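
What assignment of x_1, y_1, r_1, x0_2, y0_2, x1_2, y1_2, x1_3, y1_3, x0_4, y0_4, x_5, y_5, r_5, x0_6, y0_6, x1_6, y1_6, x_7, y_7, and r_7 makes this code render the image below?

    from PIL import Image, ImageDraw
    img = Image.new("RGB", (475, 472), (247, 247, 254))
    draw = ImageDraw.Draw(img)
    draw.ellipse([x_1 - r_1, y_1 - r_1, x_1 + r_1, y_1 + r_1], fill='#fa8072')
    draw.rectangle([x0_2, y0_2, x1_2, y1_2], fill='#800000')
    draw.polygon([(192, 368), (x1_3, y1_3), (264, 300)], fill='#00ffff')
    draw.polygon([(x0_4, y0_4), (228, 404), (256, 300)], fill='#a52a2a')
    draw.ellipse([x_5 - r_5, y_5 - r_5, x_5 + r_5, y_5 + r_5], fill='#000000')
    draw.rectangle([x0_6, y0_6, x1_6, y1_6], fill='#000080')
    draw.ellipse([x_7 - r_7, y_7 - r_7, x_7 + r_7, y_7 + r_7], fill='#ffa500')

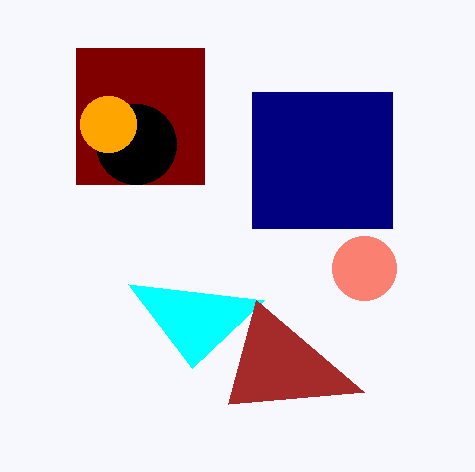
x_1 = 364, y_1 = 268, r_1 = 32, x0_2 = 76, y0_2 = 48, x1_2 = 204, y1_2 = 184, x1_3 = 128, y1_3 = 284, x0_4 = 364, y0_4 = 392, x_5 = 136, y_5 = 144, r_5 = 40, x0_6 = 252, y0_6 = 92, x1_6 = 392, y1_6 = 228, x_7 = 108, y_7 = 124, r_7 = 28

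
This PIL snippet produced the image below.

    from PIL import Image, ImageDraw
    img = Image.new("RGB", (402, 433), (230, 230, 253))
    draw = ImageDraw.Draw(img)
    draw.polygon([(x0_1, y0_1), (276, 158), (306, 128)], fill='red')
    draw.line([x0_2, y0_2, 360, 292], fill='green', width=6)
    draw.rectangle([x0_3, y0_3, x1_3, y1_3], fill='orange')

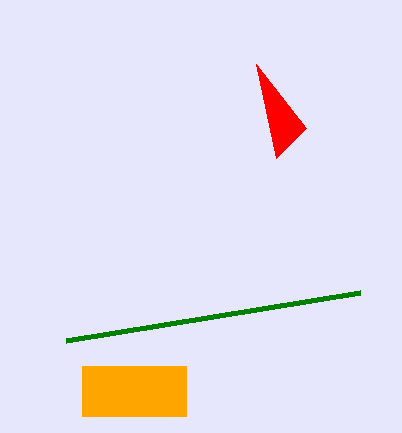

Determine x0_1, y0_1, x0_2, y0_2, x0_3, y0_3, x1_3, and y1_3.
x0_1 = 256, y0_1 = 64, x0_2 = 66, y0_2 = 340, x0_3 = 82, y0_3 = 366, x1_3 = 186, y1_3 = 416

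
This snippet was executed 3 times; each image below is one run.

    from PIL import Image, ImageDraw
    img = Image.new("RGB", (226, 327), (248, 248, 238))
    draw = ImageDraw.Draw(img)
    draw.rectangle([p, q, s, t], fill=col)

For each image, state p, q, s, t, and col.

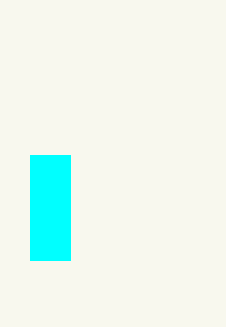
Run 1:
p = 30; q = 155; s = 70; t = 260; col = 'cyan'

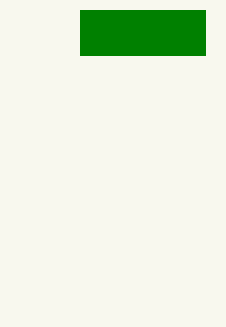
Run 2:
p = 80, q = 10, s = 205, t = 55, col = 'green'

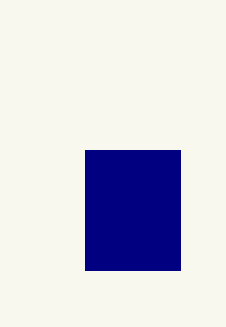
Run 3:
p = 85
q = 150
s = 180
t = 270
col = 'navy'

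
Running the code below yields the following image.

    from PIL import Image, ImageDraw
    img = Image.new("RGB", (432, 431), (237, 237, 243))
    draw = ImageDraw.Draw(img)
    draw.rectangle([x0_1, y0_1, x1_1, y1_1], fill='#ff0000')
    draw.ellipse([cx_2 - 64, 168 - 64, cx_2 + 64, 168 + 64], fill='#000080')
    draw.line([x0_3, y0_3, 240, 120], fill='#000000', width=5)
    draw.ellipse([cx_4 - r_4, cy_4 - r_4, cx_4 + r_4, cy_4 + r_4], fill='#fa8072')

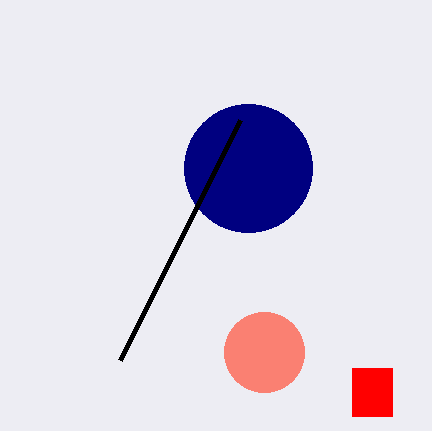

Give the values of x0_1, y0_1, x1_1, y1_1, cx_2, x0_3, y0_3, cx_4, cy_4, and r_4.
x0_1 = 352; y0_1 = 368; x1_1 = 392; y1_1 = 416; cx_2 = 248; x0_3 = 120; y0_3 = 360; cx_4 = 264; cy_4 = 352; r_4 = 40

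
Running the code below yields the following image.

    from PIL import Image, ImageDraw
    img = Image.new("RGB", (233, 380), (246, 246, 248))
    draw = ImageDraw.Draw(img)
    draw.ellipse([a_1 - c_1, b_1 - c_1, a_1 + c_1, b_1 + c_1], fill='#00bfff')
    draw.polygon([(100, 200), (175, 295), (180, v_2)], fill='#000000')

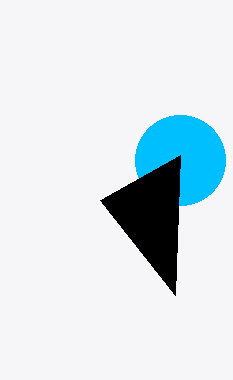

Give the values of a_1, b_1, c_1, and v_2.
a_1 = 180, b_1 = 160, c_1 = 45, v_2 = 155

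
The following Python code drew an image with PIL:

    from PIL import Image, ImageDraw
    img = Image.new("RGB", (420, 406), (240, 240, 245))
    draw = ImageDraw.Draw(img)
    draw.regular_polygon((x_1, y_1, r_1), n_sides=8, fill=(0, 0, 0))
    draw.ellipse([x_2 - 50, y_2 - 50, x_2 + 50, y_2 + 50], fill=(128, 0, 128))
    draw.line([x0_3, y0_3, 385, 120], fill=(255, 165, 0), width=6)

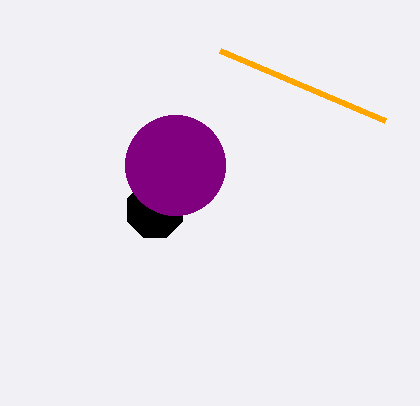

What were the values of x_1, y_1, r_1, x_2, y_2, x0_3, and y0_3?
x_1 = 155; y_1 = 210; r_1 = 30; x_2 = 175; y_2 = 165; x0_3 = 220; y0_3 = 50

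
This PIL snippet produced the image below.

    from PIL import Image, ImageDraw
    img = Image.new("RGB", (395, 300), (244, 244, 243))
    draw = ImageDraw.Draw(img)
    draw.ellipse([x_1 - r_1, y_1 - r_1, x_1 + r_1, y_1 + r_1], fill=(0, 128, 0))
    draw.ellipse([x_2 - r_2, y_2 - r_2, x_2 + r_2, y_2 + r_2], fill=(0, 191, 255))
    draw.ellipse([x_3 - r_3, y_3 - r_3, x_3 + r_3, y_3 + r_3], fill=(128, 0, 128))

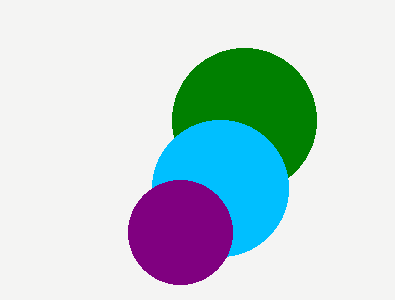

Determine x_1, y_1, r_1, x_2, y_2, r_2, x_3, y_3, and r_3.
x_1 = 244; y_1 = 120; r_1 = 72; x_2 = 220; y_2 = 188; r_2 = 68; x_3 = 180; y_3 = 232; r_3 = 52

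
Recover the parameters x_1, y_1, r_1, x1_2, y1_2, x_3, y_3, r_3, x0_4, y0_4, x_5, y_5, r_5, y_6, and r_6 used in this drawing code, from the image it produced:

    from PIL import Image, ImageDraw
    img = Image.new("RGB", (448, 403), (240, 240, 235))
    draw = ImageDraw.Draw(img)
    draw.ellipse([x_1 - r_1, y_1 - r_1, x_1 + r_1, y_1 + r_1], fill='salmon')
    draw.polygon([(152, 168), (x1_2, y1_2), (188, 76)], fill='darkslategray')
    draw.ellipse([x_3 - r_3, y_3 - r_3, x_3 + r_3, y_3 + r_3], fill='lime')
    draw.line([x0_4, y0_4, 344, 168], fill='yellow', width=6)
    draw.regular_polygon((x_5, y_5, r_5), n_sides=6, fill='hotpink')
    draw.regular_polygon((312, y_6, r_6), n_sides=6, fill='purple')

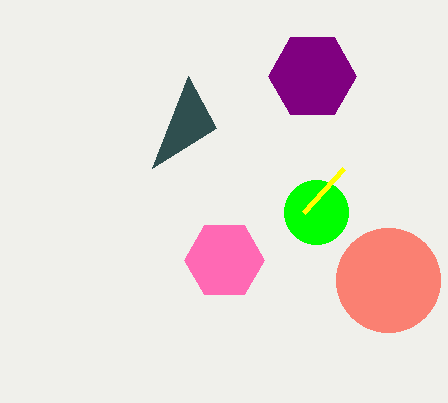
x_1 = 388
y_1 = 280
r_1 = 52
x1_2 = 216
y1_2 = 128
x_3 = 316
y_3 = 212
r_3 = 32
x0_4 = 304
y0_4 = 212
x_5 = 224
y_5 = 260
r_5 = 40
y_6 = 76
r_6 = 44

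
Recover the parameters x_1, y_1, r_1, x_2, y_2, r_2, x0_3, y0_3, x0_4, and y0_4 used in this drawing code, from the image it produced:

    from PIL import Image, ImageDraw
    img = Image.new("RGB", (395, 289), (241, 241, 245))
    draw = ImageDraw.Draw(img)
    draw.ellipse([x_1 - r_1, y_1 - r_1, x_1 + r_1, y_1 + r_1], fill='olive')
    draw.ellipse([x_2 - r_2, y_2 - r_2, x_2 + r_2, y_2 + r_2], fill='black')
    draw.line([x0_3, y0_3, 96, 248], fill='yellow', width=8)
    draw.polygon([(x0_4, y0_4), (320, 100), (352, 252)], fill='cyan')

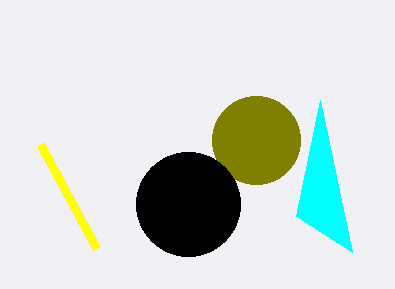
x_1 = 256
y_1 = 140
r_1 = 44
x_2 = 188
y_2 = 204
r_2 = 52
x0_3 = 40
y0_3 = 144
x0_4 = 296
y0_4 = 216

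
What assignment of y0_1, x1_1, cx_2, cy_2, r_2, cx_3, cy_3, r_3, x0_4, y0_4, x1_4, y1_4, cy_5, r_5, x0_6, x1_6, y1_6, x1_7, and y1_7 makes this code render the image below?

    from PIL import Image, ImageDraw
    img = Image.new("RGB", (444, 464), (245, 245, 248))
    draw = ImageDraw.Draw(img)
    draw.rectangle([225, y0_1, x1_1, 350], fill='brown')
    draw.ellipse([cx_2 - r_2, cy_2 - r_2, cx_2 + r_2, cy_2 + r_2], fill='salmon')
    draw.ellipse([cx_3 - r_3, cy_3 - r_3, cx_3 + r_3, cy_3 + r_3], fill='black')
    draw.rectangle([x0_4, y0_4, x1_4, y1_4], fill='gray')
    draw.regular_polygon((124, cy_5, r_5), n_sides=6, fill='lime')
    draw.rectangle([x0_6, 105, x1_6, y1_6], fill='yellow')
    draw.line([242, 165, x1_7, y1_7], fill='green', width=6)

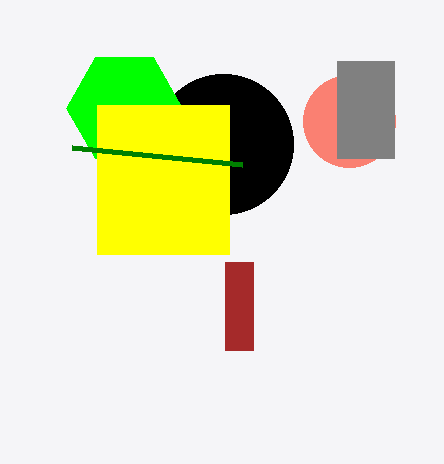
y0_1 = 262
x1_1 = 253
cx_2 = 349
cy_2 = 121
r_2 = 46
cx_3 = 223
cy_3 = 144
r_3 = 70
x0_4 = 337
y0_4 = 61
x1_4 = 394
y1_4 = 158
cy_5 = 108
r_5 = 58
x0_6 = 97
x1_6 = 229
y1_6 = 254
x1_7 = 72
y1_7 = 148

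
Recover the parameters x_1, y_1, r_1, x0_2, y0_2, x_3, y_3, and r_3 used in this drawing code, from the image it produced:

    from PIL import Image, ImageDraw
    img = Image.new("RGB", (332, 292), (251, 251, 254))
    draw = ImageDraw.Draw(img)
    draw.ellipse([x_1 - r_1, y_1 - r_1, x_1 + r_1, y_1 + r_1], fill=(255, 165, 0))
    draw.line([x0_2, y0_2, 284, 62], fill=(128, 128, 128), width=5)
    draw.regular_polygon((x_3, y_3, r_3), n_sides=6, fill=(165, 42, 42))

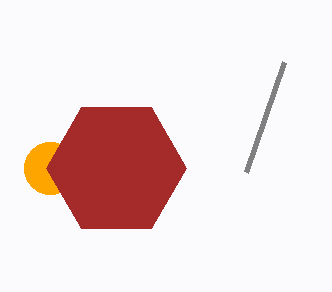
x_1 = 50
y_1 = 168
r_1 = 26
x0_2 = 246
y0_2 = 172
x_3 = 116
y_3 = 168
r_3 = 70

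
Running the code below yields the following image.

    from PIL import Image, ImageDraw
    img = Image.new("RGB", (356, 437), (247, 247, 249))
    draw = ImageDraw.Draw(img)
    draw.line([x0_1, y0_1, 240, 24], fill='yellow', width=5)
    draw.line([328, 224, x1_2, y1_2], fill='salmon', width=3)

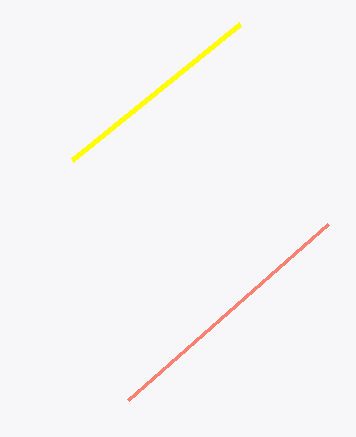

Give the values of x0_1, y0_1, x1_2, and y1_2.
x0_1 = 72, y0_1 = 160, x1_2 = 128, y1_2 = 400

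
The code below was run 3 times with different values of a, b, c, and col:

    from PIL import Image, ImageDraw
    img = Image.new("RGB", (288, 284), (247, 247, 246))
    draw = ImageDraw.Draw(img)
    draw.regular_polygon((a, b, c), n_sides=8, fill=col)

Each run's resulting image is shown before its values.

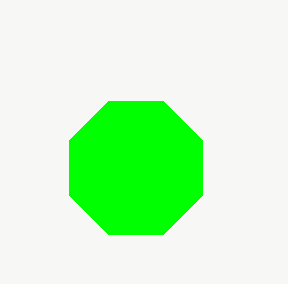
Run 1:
a = 136
b = 168
c = 72
col = 'lime'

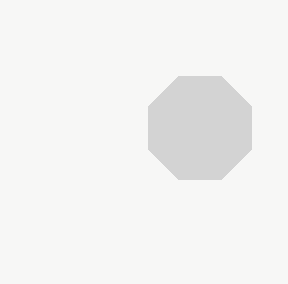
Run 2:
a = 200, b = 128, c = 56, col = 'lightgray'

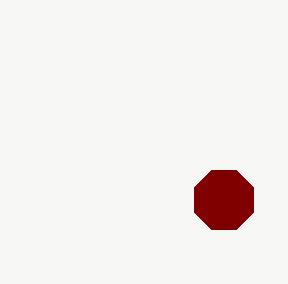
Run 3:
a = 224
b = 200
c = 32
col = 'maroon'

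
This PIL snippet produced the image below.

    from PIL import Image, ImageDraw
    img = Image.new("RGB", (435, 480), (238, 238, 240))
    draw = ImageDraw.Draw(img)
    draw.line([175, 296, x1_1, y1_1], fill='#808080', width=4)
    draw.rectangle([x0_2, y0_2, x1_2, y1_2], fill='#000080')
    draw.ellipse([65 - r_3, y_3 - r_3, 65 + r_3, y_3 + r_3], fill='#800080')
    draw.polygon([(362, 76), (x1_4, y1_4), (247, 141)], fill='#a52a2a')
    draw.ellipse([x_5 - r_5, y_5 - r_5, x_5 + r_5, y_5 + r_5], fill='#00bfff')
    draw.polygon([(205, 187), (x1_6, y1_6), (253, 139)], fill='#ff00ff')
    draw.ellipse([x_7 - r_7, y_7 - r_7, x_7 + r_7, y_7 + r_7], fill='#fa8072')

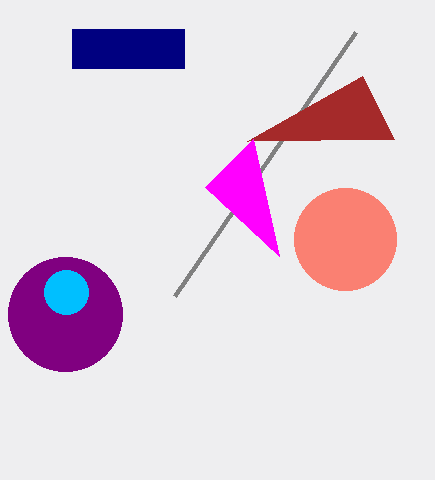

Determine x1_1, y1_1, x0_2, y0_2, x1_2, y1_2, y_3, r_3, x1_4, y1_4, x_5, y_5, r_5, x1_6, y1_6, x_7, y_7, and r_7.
x1_1 = 356, y1_1 = 32, x0_2 = 72, y0_2 = 29, x1_2 = 184, y1_2 = 68, y_3 = 314, r_3 = 57, x1_4 = 394, y1_4 = 139, x_5 = 66, y_5 = 292, r_5 = 22, x1_6 = 279, y1_6 = 256, x_7 = 345, y_7 = 239, r_7 = 51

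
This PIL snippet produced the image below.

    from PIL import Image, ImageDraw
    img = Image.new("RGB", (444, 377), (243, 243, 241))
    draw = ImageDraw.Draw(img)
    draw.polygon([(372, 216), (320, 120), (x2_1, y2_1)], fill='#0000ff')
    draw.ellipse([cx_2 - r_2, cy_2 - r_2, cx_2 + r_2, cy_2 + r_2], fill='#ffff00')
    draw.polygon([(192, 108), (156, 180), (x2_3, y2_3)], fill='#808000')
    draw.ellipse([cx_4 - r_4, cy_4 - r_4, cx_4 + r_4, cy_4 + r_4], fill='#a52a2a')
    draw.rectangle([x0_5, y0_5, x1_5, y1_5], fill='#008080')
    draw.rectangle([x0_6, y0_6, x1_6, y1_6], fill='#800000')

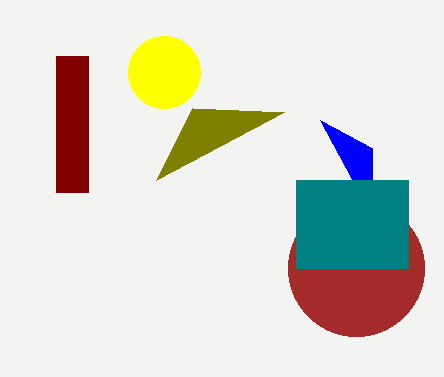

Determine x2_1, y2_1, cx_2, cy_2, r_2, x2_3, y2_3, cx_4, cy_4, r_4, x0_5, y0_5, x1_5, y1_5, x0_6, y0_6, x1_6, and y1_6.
x2_1 = 372
y2_1 = 148
cx_2 = 164
cy_2 = 72
r_2 = 36
x2_3 = 284
y2_3 = 112
cx_4 = 356
cy_4 = 268
r_4 = 68
x0_5 = 296
y0_5 = 180
x1_5 = 408
y1_5 = 268
x0_6 = 56
y0_6 = 56
x1_6 = 88
y1_6 = 192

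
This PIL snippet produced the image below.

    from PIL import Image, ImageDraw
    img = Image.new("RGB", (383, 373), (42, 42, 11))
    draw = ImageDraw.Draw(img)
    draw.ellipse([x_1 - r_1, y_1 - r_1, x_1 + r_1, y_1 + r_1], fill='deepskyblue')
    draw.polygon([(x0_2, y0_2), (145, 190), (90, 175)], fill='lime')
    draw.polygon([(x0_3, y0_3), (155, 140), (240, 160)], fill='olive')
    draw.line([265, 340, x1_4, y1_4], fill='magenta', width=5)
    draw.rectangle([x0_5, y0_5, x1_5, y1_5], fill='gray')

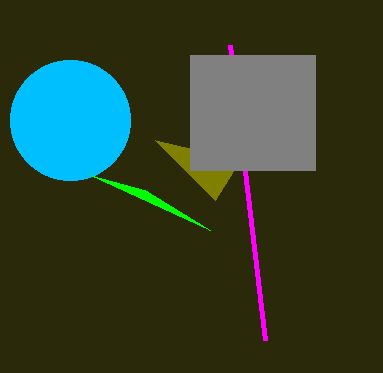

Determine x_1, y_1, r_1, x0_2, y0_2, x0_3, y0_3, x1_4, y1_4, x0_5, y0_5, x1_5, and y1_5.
x_1 = 70, y_1 = 120, r_1 = 60, x0_2 = 210, y0_2 = 230, x0_3 = 215, y0_3 = 200, x1_4 = 230, y1_4 = 45, x0_5 = 190, y0_5 = 55, x1_5 = 315, y1_5 = 170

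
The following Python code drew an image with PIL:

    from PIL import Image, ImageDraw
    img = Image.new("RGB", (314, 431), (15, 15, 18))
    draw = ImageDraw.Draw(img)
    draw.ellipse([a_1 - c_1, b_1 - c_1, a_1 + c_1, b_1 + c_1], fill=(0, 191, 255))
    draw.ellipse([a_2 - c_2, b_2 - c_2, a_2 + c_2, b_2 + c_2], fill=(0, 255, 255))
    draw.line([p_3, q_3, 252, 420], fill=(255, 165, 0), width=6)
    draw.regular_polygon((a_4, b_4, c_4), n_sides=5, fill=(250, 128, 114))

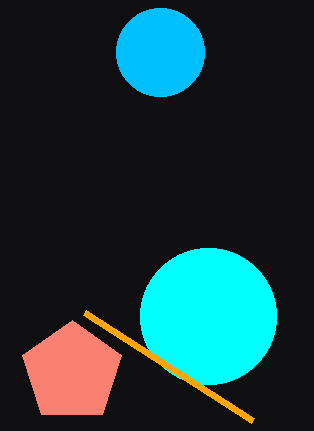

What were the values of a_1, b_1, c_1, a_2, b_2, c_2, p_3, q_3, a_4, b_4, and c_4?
a_1 = 160; b_1 = 52; c_1 = 44; a_2 = 208; b_2 = 316; c_2 = 68; p_3 = 84; q_3 = 312; a_4 = 72; b_4 = 372; c_4 = 52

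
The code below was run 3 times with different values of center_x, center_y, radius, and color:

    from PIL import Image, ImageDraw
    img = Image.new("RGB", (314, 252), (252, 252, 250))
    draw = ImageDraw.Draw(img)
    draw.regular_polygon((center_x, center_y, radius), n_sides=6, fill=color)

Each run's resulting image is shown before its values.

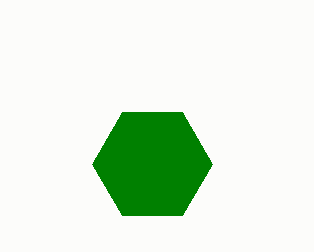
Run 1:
center_x = 152, center_y = 164, radius = 60, color = 'green'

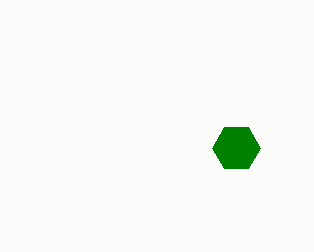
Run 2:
center_x = 236; center_y = 148; radius = 24; color = 'green'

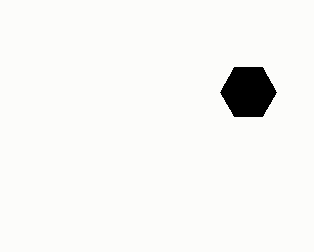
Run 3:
center_x = 248; center_y = 92; radius = 28; color = 'black'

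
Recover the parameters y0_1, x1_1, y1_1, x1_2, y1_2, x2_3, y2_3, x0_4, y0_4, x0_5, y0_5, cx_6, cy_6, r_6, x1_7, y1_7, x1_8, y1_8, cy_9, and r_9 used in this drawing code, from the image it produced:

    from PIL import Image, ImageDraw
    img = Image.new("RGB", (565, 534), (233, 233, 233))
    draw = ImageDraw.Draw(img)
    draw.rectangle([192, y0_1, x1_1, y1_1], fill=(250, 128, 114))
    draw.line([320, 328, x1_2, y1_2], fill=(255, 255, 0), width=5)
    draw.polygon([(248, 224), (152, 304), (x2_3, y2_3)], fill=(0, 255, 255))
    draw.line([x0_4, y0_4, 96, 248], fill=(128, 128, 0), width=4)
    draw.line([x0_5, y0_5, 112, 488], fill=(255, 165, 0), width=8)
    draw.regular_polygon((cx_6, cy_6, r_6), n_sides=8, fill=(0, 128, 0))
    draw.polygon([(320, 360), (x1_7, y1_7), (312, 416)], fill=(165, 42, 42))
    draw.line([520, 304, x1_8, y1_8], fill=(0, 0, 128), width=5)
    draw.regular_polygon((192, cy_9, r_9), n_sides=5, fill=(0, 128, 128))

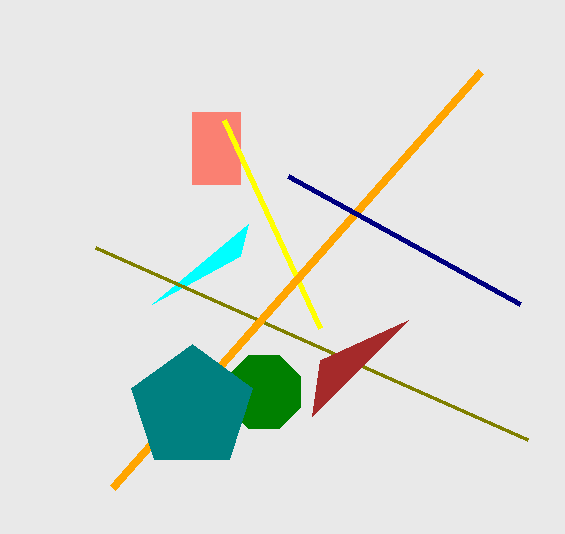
y0_1 = 112, x1_1 = 240, y1_1 = 184, x1_2 = 224, y1_2 = 120, x2_3 = 240, y2_3 = 256, x0_4 = 528, y0_4 = 440, x0_5 = 480, y0_5 = 72, cx_6 = 264, cy_6 = 392, r_6 = 40, x1_7 = 408, y1_7 = 320, x1_8 = 288, y1_8 = 176, cy_9 = 408, r_9 = 64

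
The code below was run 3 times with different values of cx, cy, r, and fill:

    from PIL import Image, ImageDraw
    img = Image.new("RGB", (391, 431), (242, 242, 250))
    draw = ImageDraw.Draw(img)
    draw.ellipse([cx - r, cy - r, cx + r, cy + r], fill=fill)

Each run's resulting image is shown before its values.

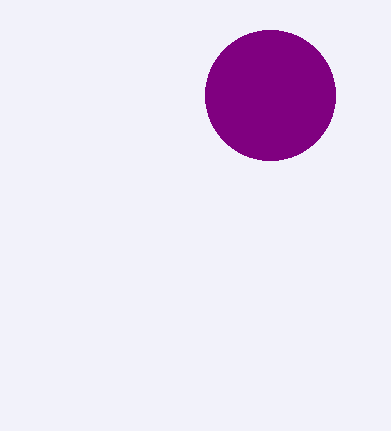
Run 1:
cx = 270
cy = 95
r = 65
fill = 'purple'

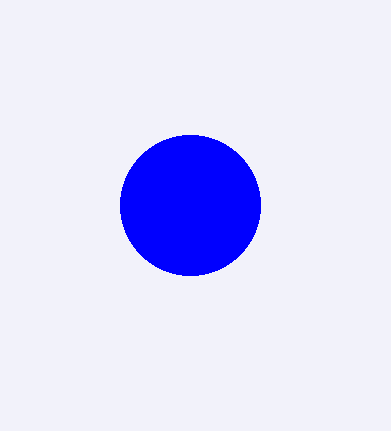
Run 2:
cx = 190
cy = 205
r = 70
fill = 'blue'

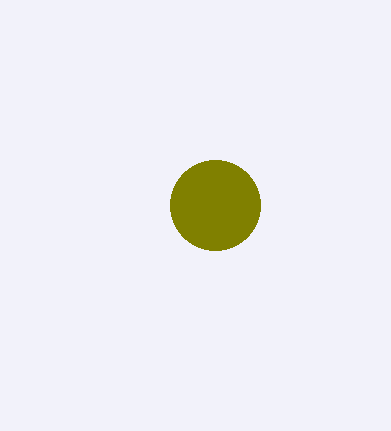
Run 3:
cx = 215
cy = 205
r = 45
fill = 'olive'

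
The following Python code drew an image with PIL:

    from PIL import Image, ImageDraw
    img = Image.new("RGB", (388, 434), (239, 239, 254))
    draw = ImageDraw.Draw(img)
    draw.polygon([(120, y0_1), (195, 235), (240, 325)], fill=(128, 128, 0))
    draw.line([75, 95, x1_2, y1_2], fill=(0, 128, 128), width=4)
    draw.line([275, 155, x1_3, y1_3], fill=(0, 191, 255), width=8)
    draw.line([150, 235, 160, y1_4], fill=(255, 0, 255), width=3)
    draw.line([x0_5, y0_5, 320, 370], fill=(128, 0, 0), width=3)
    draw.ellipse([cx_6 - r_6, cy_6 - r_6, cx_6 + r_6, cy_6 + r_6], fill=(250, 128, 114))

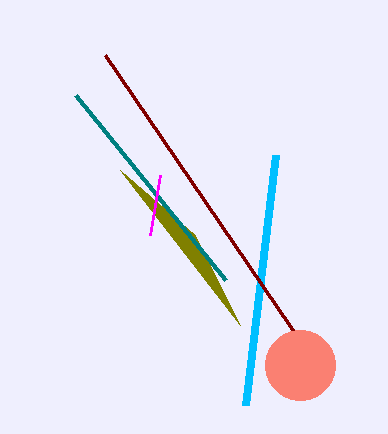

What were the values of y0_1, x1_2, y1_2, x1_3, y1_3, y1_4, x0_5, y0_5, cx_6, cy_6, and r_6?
y0_1 = 170
x1_2 = 225
y1_2 = 280
x1_3 = 245
y1_3 = 405
y1_4 = 175
x0_5 = 105
y0_5 = 55
cx_6 = 300
cy_6 = 365
r_6 = 35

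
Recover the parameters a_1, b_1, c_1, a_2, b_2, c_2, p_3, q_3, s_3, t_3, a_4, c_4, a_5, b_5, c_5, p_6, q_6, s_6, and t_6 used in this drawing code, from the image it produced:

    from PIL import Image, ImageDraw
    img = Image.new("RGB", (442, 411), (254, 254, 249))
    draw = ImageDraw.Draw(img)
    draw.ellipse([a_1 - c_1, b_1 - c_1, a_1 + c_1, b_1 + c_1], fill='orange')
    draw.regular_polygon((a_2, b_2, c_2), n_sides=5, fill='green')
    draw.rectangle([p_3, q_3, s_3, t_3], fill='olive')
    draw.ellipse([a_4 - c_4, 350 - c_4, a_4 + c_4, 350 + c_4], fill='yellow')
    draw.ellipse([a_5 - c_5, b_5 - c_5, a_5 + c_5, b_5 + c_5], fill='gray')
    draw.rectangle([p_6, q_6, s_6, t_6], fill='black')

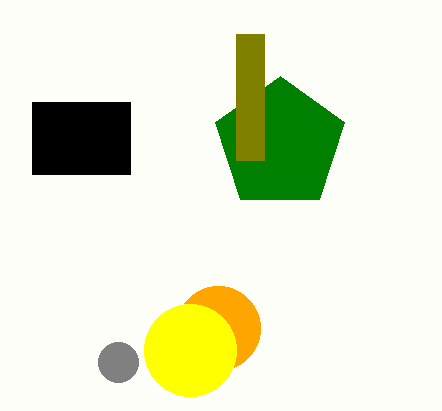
a_1 = 218
b_1 = 328
c_1 = 42
a_2 = 280
b_2 = 144
c_2 = 68
p_3 = 236
q_3 = 34
s_3 = 264
t_3 = 160
a_4 = 190
c_4 = 46
a_5 = 118
b_5 = 362
c_5 = 20
p_6 = 32
q_6 = 102
s_6 = 130
t_6 = 174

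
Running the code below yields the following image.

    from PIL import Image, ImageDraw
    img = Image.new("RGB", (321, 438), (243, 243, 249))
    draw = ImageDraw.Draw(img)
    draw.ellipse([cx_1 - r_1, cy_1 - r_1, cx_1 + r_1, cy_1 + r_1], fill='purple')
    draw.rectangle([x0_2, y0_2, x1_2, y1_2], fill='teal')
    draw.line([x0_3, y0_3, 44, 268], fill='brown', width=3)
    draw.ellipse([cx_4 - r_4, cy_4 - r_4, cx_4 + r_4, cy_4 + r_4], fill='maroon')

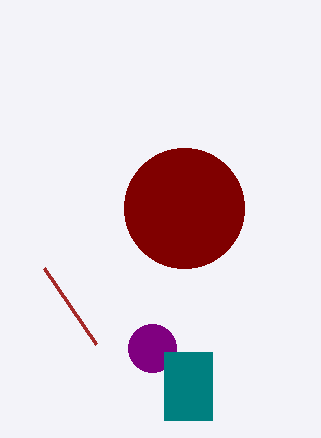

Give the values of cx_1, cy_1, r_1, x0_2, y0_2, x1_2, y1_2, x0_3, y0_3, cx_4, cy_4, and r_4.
cx_1 = 152
cy_1 = 348
r_1 = 24
x0_2 = 164
y0_2 = 352
x1_2 = 212
y1_2 = 420
x0_3 = 96
y0_3 = 344
cx_4 = 184
cy_4 = 208
r_4 = 60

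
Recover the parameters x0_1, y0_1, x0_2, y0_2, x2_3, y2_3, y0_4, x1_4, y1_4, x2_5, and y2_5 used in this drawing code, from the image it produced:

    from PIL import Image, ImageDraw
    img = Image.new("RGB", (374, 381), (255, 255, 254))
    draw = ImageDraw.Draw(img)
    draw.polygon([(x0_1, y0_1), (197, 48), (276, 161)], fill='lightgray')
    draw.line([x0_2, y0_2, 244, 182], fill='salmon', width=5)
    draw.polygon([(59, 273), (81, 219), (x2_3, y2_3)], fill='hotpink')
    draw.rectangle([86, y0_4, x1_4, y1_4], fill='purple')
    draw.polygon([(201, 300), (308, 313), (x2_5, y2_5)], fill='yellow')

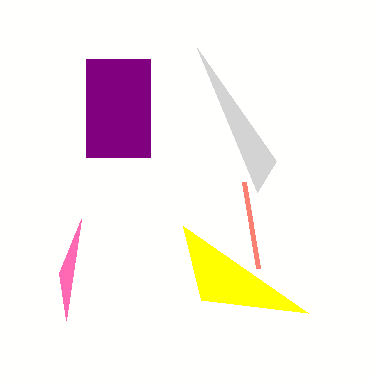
x0_1 = 257, y0_1 = 192, x0_2 = 258, y0_2 = 268, x2_3 = 66, y2_3 = 320, y0_4 = 59, x1_4 = 150, y1_4 = 157, x2_5 = 183, y2_5 = 226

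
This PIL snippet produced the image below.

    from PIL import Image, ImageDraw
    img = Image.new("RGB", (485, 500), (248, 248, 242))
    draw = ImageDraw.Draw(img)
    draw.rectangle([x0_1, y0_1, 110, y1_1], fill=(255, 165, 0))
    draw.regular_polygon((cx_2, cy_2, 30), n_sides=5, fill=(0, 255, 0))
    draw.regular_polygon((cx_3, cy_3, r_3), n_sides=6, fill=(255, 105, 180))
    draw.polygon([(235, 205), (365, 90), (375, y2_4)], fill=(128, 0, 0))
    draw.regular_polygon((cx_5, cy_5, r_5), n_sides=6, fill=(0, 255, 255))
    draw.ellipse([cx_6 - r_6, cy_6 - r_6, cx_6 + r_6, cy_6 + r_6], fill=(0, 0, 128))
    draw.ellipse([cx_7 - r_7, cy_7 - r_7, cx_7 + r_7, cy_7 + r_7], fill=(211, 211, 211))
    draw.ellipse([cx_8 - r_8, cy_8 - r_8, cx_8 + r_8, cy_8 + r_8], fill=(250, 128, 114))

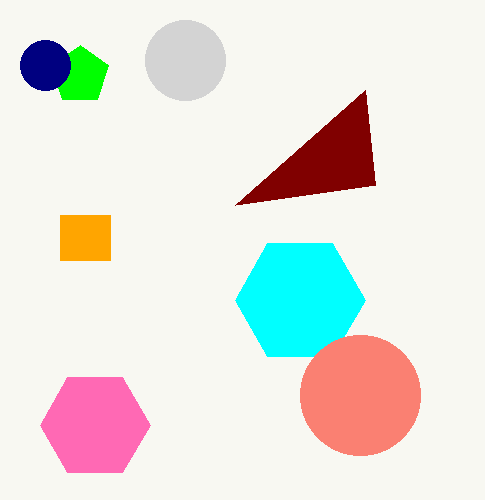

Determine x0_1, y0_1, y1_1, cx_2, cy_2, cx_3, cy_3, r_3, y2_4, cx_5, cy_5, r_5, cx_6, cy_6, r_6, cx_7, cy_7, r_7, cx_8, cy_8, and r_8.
x0_1 = 60, y0_1 = 215, y1_1 = 260, cx_2 = 80, cy_2 = 75, cx_3 = 95, cy_3 = 425, r_3 = 55, y2_4 = 185, cx_5 = 300, cy_5 = 300, r_5 = 65, cx_6 = 45, cy_6 = 65, r_6 = 25, cx_7 = 185, cy_7 = 60, r_7 = 40, cx_8 = 360, cy_8 = 395, r_8 = 60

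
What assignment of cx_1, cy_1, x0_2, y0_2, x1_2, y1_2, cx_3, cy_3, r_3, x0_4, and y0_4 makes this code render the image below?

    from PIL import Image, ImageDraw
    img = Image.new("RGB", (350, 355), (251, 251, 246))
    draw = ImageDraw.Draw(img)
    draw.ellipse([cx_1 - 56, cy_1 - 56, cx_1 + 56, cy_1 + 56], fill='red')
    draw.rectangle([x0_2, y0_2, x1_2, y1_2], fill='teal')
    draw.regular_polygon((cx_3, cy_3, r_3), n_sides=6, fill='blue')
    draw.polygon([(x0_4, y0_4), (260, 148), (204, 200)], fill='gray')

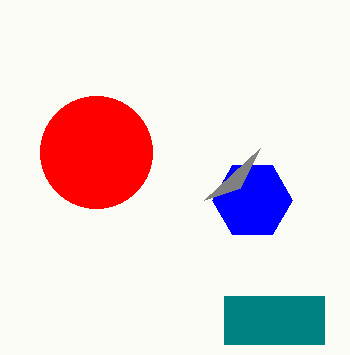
cx_1 = 96; cy_1 = 152; x0_2 = 224; y0_2 = 296; x1_2 = 324; y1_2 = 344; cx_3 = 252; cy_3 = 200; r_3 = 40; x0_4 = 240; y0_4 = 188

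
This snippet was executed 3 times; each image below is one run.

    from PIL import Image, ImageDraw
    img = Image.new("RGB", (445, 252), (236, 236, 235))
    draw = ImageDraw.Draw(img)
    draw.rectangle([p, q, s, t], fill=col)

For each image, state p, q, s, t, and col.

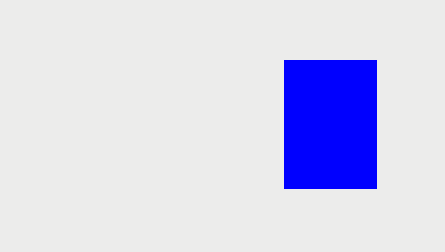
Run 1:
p = 284, q = 60, s = 376, t = 188, col = 'blue'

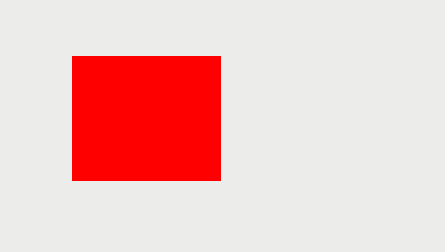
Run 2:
p = 72, q = 56, s = 220, t = 180, col = 'red'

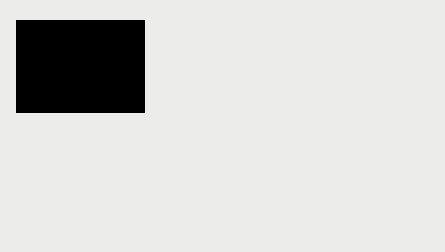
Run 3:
p = 16; q = 20; s = 144; t = 112; col = 'black'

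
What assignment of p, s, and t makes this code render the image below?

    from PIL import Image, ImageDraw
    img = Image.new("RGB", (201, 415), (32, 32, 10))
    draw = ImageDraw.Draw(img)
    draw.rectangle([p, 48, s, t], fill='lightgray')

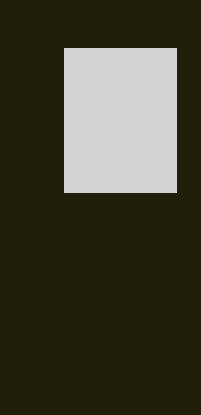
p = 64
s = 176
t = 192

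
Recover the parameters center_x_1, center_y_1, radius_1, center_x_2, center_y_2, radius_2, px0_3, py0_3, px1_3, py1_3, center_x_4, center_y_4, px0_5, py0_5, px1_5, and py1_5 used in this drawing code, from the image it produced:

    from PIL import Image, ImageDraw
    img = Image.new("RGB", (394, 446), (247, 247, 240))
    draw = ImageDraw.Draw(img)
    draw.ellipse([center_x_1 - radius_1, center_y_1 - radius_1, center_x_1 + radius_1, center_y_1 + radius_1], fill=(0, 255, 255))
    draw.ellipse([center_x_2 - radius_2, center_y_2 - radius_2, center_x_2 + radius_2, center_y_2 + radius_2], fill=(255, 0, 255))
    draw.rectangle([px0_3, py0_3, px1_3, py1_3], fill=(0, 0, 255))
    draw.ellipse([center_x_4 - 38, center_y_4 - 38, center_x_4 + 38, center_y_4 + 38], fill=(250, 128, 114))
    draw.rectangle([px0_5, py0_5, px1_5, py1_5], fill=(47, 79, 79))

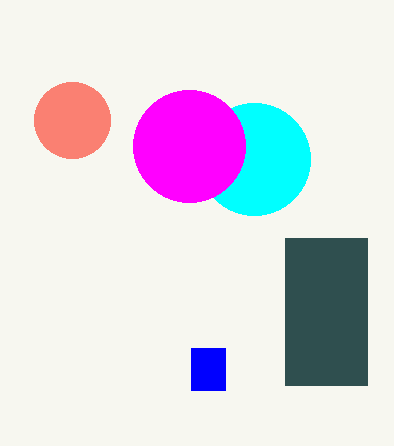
center_x_1 = 254; center_y_1 = 159; radius_1 = 56; center_x_2 = 189; center_y_2 = 146; radius_2 = 56; px0_3 = 191; py0_3 = 348; px1_3 = 225; py1_3 = 390; center_x_4 = 72; center_y_4 = 120; px0_5 = 285; py0_5 = 238; px1_5 = 367; py1_5 = 385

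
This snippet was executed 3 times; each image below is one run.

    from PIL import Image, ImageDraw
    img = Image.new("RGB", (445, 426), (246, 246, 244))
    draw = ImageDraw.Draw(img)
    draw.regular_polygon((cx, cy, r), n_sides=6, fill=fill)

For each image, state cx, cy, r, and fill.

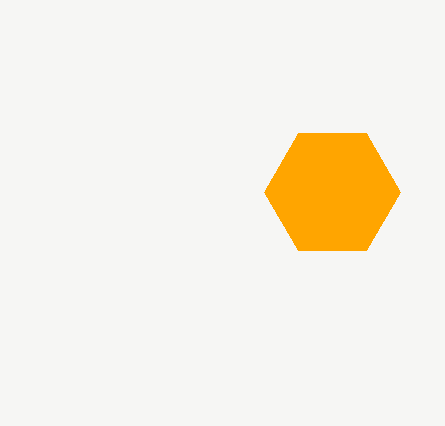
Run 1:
cx = 332, cy = 192, r = 68, fill = 'orange'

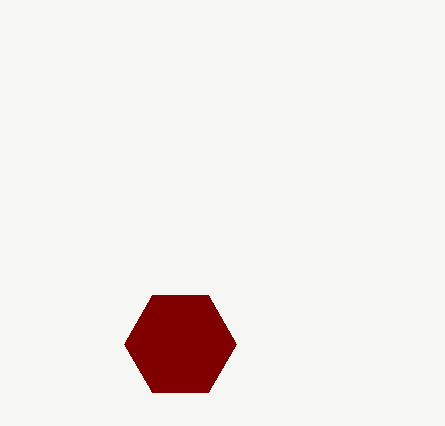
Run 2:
cx = 180
cy = 344
r = 56
fill = 'maroon'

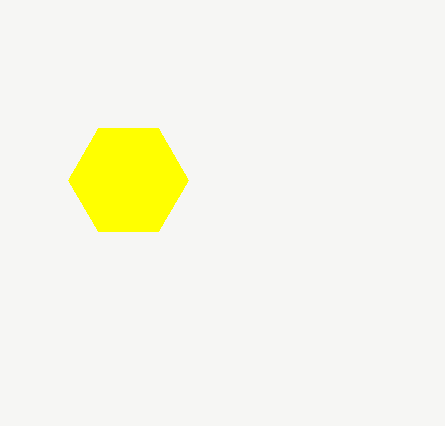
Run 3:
cx = 128, cy = 180, r = 60, fill = 'yellow'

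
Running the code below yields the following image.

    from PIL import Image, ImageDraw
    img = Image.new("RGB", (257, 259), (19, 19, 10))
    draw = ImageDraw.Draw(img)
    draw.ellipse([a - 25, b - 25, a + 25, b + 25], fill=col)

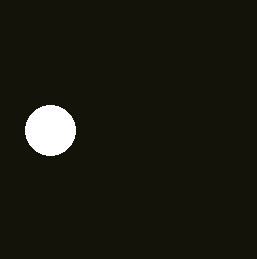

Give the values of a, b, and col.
a = 50; b = 130; col = 'white'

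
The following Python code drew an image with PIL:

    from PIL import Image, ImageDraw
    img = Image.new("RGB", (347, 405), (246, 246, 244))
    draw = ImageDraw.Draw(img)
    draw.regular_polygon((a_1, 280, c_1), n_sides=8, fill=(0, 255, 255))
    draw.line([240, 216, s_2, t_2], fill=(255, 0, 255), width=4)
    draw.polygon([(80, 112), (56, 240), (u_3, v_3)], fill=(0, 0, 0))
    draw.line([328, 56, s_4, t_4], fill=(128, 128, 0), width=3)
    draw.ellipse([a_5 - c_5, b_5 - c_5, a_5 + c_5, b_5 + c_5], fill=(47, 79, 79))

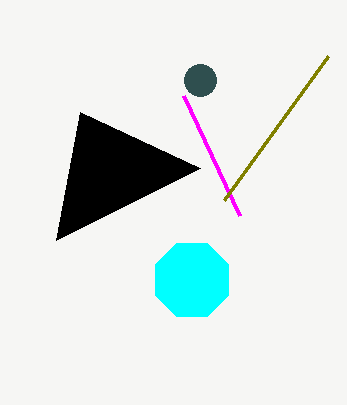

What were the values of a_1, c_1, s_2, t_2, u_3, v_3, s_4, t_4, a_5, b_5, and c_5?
a_1 = 192, c_1 = 40, s_2 = 184, t_2 = 96, u_3 = 200, v_3 = 168, s_4 = 224, t_4 = 200, a_5 = 200, b_5 = 80, c_5 = 16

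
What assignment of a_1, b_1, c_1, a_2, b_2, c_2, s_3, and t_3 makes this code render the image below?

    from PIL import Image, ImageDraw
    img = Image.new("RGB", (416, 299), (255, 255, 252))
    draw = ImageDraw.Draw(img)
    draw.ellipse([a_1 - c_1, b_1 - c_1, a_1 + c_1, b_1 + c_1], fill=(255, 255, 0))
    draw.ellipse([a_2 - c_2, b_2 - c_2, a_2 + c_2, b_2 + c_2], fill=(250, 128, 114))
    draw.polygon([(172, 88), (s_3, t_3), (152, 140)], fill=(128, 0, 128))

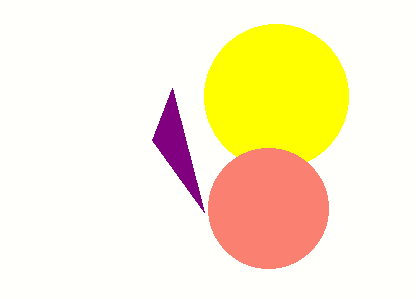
a_1 = 276
b_1 = 96
c_1 = 72
a_2 = 268
b_2 = 208
c_2 = 60
s_3 = 204
t_3 = 212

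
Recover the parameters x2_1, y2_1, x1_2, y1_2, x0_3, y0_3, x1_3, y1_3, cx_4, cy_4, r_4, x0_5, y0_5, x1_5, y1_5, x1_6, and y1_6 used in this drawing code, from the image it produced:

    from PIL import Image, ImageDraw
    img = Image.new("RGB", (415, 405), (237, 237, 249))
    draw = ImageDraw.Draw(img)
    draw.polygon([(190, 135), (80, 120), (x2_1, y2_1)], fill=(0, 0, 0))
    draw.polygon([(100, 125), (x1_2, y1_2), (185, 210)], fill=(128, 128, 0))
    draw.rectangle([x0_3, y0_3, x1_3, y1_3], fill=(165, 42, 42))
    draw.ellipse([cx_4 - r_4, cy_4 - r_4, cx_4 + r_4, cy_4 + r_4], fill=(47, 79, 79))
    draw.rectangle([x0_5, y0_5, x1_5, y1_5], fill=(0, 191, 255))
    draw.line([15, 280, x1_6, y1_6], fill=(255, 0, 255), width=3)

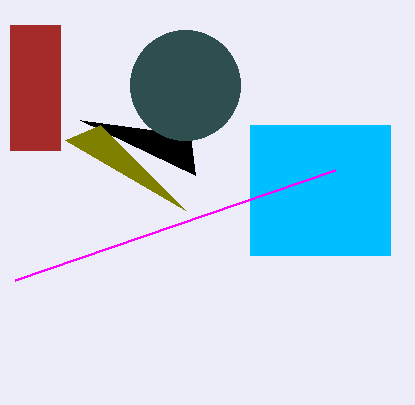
x2_1 = 195; y2_1 = 175; x1_2 = 65; y1_2 = 140; x0_3 = 10; y0_3 = 25; x1_3 = 60; y1_3 = 150; cx_4 = 185; cy_4 = 85; r_4 = 55; x0_5 = 250; y0_5 = 125; x1_5 = 390; y1_5 = 255; x1_6 = 335; y1_6 = 170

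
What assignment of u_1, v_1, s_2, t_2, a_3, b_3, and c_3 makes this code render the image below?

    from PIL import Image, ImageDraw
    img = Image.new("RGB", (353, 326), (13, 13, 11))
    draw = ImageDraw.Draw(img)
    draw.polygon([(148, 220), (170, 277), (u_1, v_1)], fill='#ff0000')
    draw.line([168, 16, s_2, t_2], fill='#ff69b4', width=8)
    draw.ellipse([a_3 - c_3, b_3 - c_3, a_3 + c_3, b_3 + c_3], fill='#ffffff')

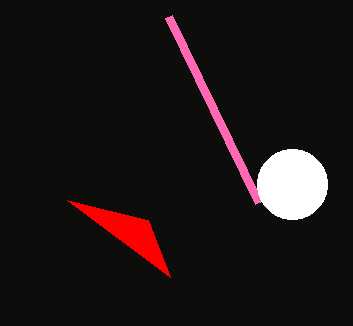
u_1 = 67; v_1 = 200; s_2 = 258; t_2 = 202; a_3 = 292; b_3 = 184; c_3 = 35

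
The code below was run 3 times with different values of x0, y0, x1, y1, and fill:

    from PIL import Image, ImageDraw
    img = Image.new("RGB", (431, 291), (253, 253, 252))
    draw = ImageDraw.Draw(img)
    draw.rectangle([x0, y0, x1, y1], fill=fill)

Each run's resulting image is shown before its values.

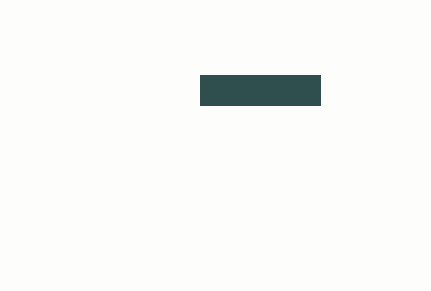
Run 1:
x0 = 200
y0 = 75
x1 = 320
y1 = 105
fill = 'darkslategray'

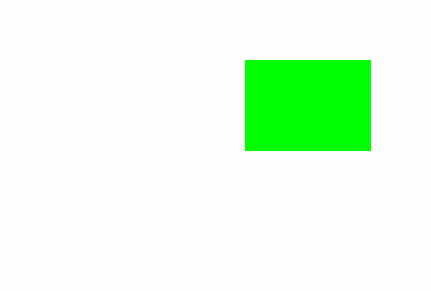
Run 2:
x0 = 245; y0 = 60; x1 = 370; y1 = 150; fill = 'lime'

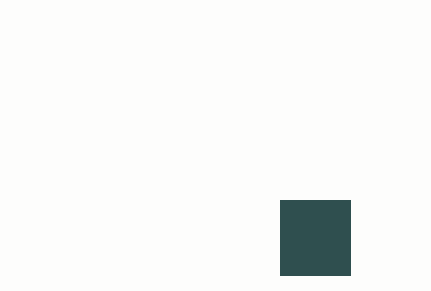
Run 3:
x0 = 280
y0 = 200
x1 = 350
y1 = 275
fill = 'darkslategray'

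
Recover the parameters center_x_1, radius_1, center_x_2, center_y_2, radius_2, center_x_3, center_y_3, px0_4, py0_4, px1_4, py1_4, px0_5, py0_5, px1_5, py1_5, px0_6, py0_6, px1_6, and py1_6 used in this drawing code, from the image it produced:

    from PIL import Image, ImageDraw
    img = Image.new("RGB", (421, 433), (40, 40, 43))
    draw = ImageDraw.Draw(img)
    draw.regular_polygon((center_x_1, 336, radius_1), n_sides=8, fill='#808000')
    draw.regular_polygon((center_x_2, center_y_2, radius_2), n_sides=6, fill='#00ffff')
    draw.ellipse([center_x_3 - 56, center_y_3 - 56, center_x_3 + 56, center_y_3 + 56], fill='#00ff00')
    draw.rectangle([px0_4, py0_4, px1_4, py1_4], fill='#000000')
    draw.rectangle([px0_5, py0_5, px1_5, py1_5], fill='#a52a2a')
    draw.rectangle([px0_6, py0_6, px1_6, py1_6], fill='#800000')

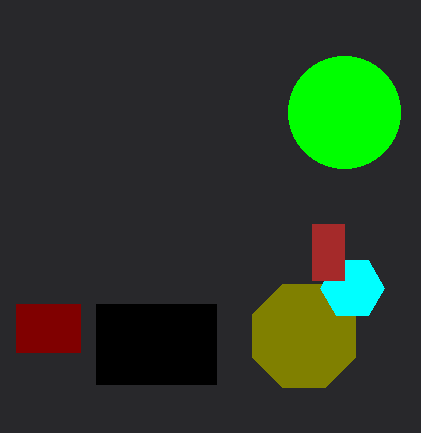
center_x_1 = 304
radius_1 = 56
center_x_2 = 352
center_y_2 = 288
radius_2 = 32
center_x_3 = 344
center_y_3 = 112
px0_4 = 96
py0_4 = 304
px1_4 = 216
py1_4 = 384
px0_5 = 312
py0_5 = 224
px1_5 = 344
py1_5 = 280
px0_6 = 16
py0_6 = 304
px1_6 = 80
py1_6 = 352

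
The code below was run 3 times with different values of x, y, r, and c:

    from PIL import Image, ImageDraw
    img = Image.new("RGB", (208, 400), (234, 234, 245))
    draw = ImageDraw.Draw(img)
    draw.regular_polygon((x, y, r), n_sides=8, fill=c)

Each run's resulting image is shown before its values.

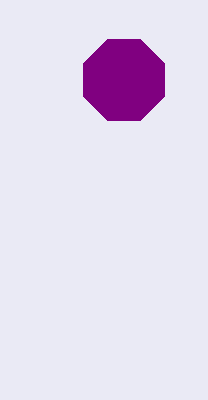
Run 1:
x = 124; y = 80; r = 44; c = 'purple'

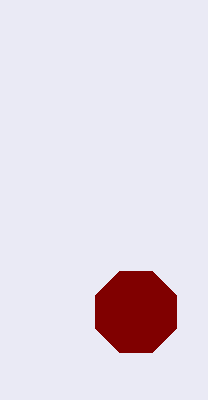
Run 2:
x = 136, y = 312, r = 44, c = 'maroon'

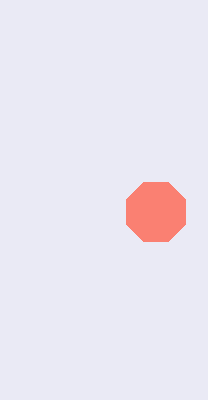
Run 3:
x = 156, y = 212, r = 32, c = 'salmon'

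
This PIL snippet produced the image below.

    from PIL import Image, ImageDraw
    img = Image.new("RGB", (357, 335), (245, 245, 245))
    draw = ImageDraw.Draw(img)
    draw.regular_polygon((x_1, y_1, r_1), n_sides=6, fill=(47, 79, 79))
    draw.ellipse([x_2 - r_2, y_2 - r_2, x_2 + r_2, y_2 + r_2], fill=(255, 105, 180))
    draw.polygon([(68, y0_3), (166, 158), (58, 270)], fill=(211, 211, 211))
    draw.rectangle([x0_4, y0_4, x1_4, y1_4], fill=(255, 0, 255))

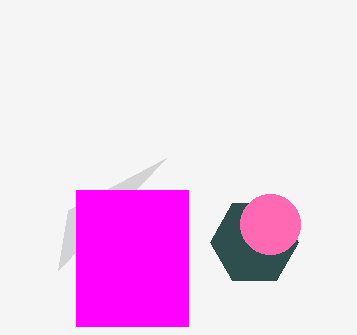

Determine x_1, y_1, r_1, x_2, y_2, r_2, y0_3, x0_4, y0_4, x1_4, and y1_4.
x_1 = 254
y_1 = 242
r_1 = 44
x_2 = 270
y_2 = 224
r_2 = 30
y0_3 = 210
x0_4 = 76
y0_4 = 190
x1_4 = 188
y1_4 = 326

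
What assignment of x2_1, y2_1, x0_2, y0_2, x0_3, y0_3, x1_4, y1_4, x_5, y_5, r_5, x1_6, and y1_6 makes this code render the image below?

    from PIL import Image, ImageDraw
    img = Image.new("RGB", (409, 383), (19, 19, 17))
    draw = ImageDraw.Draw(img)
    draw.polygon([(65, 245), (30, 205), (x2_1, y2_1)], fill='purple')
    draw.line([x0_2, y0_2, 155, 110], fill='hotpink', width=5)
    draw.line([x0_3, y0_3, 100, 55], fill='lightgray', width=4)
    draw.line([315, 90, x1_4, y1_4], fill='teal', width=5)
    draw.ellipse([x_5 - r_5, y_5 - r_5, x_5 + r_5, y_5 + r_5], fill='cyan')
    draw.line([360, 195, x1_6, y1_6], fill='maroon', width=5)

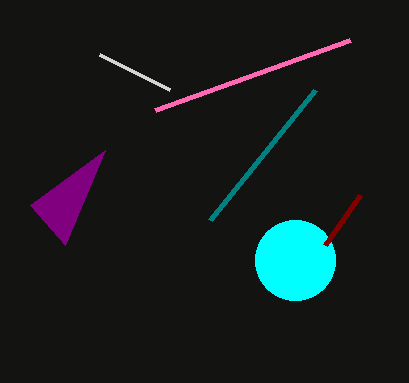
x2_1 = 105; y2_1 = 150; x0_2 = 350; y0_2 = 40; x0_3 = 170; y0_3 = 90; x1_4 = 210; y1_4 = 220; x_5 = 295; y_5 = 260; r_5 = 40; x1_6 = 325; y1_6 = 245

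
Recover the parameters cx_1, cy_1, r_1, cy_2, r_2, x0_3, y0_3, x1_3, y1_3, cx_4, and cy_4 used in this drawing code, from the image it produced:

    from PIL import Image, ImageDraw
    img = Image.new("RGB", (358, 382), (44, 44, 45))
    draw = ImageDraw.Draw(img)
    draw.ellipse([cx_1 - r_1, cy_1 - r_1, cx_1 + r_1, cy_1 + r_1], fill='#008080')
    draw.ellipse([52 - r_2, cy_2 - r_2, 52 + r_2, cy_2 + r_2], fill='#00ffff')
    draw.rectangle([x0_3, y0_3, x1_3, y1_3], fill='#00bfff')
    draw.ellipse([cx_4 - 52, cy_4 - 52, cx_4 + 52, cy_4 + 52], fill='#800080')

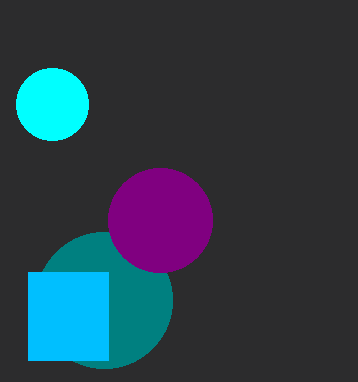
cx_1 = 104
cy_1 = 300
r_1 = 68
cy_2 = 104
r_2 = 36
x0_3 = 28
y0_3 = 272
x1_3 = 108
y1_3 = 360
cx_4 = 160
cy_4 = 220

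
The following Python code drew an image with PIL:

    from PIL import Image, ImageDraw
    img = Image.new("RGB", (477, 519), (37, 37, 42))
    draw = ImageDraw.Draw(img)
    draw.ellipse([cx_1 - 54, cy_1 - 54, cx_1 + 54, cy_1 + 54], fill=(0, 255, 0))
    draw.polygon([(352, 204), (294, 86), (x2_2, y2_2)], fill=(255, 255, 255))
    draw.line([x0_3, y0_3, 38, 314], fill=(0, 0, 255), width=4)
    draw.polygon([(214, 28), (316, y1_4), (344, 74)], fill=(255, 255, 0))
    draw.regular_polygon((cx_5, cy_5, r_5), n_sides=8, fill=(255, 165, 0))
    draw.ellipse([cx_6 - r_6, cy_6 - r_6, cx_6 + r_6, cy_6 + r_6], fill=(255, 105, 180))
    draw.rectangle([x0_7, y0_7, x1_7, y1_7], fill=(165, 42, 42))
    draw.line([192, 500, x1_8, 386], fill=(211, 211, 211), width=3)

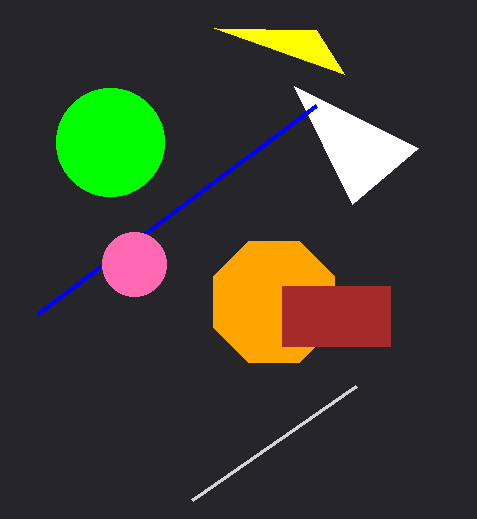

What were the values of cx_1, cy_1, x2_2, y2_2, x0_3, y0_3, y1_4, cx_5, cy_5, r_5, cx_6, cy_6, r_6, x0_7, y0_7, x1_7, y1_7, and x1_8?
cx_1 = 110, cy_1 = 142, x2_2 = 418, y2_2 = 148, x0_3 = 316, y0_3 = 106, y1_4 = 30, cx_5 = 274, cy_5 = 302, r_5 = 66, cx_6 = 134, cy_6 = 264, r_6 = 32, x0_7 = 282, y0_7 = 286, x1_7 = 390, y1_7 = 346, x1_8 = 356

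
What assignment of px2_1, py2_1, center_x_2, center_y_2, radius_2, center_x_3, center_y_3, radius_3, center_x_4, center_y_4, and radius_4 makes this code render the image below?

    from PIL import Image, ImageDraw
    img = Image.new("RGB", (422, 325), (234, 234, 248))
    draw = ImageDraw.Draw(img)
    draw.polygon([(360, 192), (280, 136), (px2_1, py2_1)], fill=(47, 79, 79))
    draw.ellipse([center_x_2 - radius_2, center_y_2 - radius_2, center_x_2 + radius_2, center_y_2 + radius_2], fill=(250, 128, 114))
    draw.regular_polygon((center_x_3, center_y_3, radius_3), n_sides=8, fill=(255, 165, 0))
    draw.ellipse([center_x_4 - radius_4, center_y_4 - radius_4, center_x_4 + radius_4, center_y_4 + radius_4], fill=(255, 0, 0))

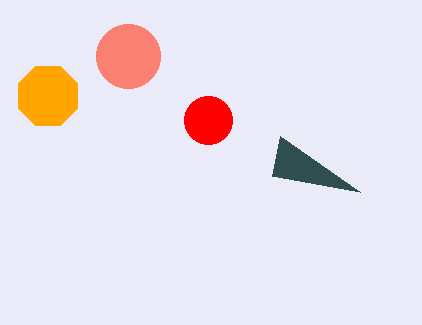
px2_1 = 272; py2_1 = 176; center_x_2 = 128; center_y_2 = 56; radius_2 = 32; center_x_3 = 48; center_y_3 = 96; radius_3 = 32; center_x_4 = 208; center_y_4 = 120; radius_4 = 24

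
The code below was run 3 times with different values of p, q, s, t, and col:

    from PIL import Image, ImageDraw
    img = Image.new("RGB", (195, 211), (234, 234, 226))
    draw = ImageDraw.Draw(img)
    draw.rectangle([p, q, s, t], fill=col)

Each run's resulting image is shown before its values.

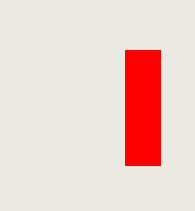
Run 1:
p = 125; q = 50; s = 160; t = 165; col = 'red'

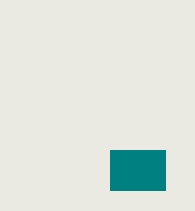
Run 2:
p = 110, q = 150, s = 165, t = 190, col = 'teal'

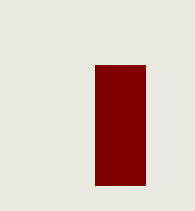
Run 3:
p = 95; q = 65; s = 145; t = 185; col = 'maroon'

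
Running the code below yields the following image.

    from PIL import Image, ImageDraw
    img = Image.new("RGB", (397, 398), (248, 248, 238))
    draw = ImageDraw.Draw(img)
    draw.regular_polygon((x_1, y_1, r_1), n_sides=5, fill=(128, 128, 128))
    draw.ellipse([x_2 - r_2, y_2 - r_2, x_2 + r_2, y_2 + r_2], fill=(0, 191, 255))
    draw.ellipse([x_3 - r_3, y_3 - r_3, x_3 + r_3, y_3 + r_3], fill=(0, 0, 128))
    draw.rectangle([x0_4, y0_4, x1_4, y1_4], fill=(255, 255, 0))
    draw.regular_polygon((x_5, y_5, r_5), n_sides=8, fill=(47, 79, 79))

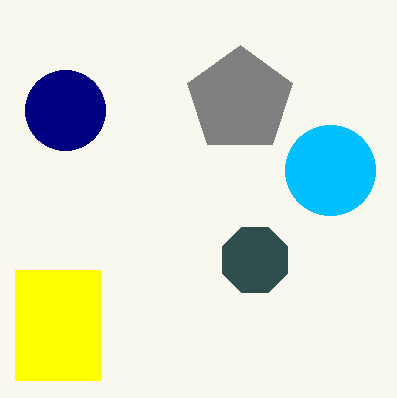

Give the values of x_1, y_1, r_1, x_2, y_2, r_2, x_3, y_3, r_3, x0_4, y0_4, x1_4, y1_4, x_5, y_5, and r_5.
x_1 = 240
y_1 = 100
r_1 = 55
x_2 = 330
y_2 = 170
r_2 = 45
x_3 = 65
y_3 = 110
r_3 = 40
x0_4 = 15
y0_4 = 270
x1_4 = 100
y1_4 = 380
x_5 = 255
y_5 = 260
r_5 = 35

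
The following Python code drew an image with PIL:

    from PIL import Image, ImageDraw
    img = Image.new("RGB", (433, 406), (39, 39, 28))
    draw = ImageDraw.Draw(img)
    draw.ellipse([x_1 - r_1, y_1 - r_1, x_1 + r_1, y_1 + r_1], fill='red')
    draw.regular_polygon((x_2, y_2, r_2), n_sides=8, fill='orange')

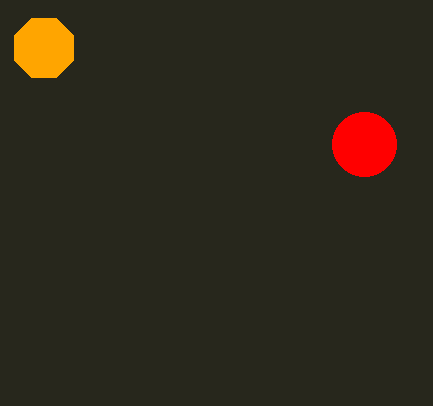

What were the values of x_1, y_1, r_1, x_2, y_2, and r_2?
x_1 = 364, y_1 = 144, r_1 = 32, x_2 = 44, y_2 = 48, r_2 = 32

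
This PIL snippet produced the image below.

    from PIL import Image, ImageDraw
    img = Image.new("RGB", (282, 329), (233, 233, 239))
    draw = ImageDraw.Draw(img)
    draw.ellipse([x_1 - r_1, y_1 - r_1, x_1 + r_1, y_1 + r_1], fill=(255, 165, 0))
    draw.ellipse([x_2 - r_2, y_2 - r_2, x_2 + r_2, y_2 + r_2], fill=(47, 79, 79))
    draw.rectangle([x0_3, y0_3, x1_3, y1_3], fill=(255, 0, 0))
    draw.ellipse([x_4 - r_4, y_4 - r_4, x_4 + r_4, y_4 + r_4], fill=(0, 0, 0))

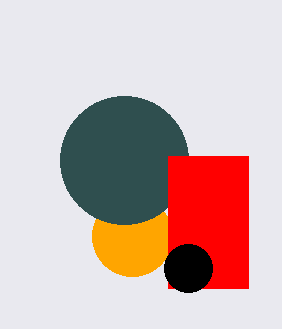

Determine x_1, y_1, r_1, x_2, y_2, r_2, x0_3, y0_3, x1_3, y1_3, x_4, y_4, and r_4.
x_1 = 132
y_1 = 236
r_1 = 40
x_2 = 124
y_2 = 160
r_2 = 64
x0_3 = 168
y0_3 = 156
x1_3 = 248
y1_3 = 288
x_4 = 188
y_4 = 268
r_4 = 24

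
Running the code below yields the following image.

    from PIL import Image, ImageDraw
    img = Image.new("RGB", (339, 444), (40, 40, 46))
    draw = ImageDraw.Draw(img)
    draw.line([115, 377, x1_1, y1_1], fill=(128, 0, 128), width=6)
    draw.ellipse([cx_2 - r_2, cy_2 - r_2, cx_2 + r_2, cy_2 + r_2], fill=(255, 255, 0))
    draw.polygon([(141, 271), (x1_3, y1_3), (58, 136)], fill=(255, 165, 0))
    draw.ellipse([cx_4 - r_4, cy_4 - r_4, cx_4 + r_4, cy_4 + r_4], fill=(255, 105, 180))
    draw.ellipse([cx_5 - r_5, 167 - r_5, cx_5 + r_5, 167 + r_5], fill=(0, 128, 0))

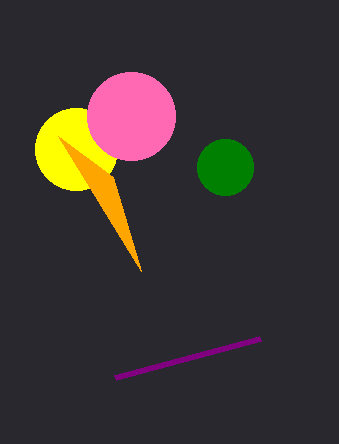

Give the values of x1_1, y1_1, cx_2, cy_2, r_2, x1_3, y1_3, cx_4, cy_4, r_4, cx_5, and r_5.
x1_1 = 260
y1_1 = 338
cx_2 = 76
cy_2 = 149
r_2 = 41
x1_3 = 113
y1_3 = 177
cx_4 = 131
cy_4 = 116
r_4 = 44
cx_5 = 225
r_5 = 28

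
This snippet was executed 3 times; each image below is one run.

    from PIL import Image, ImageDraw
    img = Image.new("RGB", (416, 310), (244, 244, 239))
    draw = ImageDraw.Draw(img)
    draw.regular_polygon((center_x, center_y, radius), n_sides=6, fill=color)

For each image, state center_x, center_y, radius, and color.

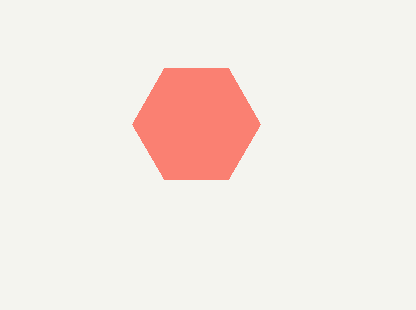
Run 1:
center_x = 196, center_y = 124, radius = 64, color = 'salmon'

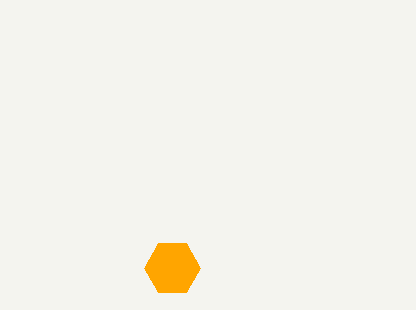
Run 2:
center_x = 172, center_y = 268, radius = 28, color = 'orange'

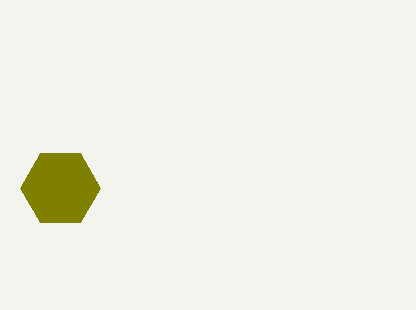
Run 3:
center_x = 60, center_y = 188, radius = 40, color = 'olive'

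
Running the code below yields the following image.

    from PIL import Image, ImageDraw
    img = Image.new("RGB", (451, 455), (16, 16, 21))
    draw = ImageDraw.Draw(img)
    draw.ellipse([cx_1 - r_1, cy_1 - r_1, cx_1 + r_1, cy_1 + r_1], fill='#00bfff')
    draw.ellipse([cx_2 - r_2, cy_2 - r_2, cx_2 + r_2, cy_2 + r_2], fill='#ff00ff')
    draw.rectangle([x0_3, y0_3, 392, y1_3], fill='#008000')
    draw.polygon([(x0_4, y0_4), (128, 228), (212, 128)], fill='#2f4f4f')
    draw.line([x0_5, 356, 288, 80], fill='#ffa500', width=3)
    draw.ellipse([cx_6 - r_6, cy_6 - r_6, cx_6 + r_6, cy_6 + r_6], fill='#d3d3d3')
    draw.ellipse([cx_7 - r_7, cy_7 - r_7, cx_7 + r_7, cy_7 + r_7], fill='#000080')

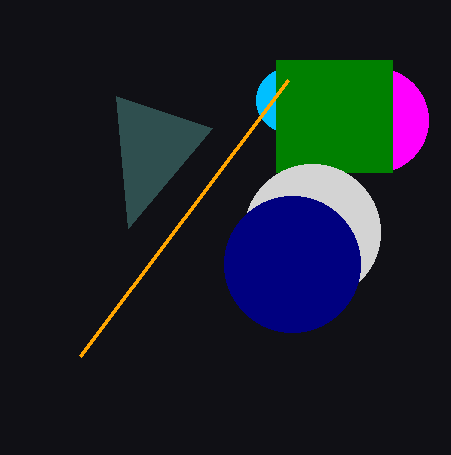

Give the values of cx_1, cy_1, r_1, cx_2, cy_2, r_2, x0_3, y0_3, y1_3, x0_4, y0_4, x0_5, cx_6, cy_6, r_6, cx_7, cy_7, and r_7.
cx_1 = 288
cy_1 = 100
r_1 = 32
cx_2 = 376
cy_2 = 120
r_2 = 52
x0_3 = 276
y0_3 = 60
y1_3 = 172
x0_4 = 116
y0_4 = 96
x0_5 = 80
cx_6 = 312
cy_6 = 232
r_6 = 68
cx_7 = 292
cy_7 = 264
r_7 = 68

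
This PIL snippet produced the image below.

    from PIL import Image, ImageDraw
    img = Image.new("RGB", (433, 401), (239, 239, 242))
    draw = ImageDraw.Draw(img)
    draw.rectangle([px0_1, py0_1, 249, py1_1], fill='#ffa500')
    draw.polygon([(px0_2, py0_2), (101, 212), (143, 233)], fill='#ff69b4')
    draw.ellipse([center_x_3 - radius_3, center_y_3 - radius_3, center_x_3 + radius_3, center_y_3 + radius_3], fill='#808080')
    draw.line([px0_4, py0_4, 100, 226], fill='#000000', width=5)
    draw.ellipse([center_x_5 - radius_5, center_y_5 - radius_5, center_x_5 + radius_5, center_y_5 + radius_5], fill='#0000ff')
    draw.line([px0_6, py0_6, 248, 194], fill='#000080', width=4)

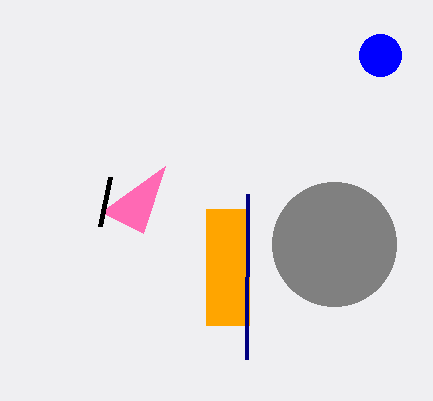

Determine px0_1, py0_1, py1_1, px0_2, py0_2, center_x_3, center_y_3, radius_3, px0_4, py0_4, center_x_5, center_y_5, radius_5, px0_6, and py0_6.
px0_1 = 206; py0_1 = 209; py1_1 = 325; px0_2 = 165; py0_2 = 166; center_x_3 = 334; center_y_3 = 244; radius_3 = 62; px0_4 = 110; py0_4 = 177; center_x_5 = 380; center_y_5 = 55; radius_5 = 21; px0_6 = 247; py0_6 = 359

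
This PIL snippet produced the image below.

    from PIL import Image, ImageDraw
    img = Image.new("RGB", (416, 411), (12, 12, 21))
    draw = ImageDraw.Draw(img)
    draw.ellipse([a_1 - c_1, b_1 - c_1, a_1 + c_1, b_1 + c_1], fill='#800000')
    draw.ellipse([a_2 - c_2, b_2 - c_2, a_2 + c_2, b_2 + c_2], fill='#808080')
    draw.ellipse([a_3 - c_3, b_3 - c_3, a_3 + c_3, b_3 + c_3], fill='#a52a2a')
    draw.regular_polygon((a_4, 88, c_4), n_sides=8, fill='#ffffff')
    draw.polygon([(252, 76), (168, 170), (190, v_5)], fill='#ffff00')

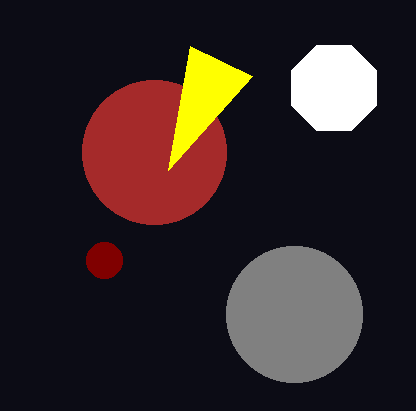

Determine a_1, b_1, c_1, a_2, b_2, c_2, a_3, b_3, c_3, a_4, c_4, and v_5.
a_1 = 104; b_1 = 260; c_1 = 18; a_2 = 294; b_2 = 314; c_2 = 68; a_3 = 154; b_3 = 152; c_3 = 72; a_4 = 334; c_4 = 46; v_5 = 46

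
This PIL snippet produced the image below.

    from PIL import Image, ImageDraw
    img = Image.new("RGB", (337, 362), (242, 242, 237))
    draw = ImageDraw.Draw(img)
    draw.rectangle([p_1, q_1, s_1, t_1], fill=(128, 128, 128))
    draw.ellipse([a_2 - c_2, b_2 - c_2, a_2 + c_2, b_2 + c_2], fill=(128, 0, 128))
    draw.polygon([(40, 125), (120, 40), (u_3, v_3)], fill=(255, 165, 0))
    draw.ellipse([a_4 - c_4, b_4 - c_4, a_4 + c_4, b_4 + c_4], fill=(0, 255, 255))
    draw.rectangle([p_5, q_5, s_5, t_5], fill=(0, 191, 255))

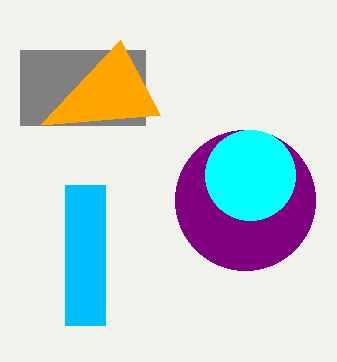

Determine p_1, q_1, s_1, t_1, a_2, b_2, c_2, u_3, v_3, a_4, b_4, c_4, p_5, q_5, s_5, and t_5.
p_1 = 20
q_1 = 50
s_1 = 145
t_1 = 125
a_2 = 245
b_2 = 200
c_2 = 70
u_3 = 160
v_3 = 115
a_4 = 250
b_4 = 175
c_4 = 45
p_5 = 65
q_5 = 185
s_5 = 105
t_5 = 325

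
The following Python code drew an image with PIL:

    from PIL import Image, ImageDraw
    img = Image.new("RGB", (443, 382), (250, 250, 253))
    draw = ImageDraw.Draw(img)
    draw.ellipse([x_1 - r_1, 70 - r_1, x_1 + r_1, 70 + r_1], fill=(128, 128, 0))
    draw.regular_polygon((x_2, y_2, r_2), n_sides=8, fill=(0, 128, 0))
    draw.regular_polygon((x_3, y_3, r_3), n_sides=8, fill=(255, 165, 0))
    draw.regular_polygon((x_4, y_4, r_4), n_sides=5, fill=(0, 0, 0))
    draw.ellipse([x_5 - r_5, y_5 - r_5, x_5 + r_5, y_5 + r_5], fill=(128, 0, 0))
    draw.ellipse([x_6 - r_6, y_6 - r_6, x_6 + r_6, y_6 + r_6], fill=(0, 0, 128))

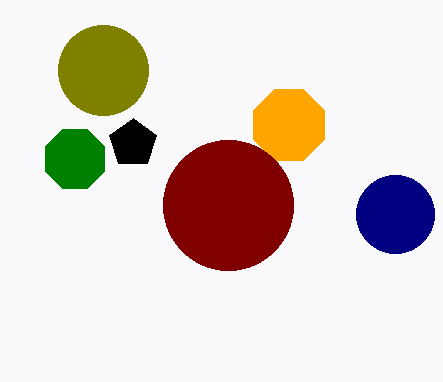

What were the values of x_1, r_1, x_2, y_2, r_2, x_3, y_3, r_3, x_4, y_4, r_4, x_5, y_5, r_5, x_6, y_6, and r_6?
x_1 = 103
r_1 = 45
x_2 = 75
y_2 = 159
r_2 = 32
x_3 = 289
y_3 = 125
r_3 = 38
x_4 = 133
y_4 = 143
r_4 = 25
x_5 = 228
y_5 = 205
r_5 = 65
x_6 = 395
y_6 = 214
r_6 = 39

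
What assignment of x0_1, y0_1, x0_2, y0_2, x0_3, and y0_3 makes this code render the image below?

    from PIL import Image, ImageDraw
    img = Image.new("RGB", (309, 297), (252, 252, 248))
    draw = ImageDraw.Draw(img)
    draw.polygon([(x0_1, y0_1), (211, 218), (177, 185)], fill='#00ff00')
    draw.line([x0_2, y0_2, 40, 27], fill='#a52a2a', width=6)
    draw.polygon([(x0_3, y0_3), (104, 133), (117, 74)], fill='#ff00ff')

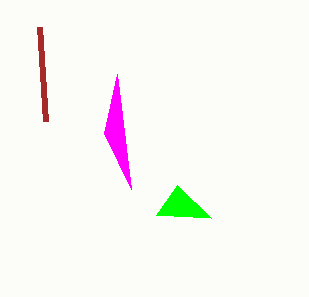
x0_1 = 156
y0_1 = 215
x0_2 = 46
y0_2 = 121
x0_3 = 131
y0_3 = 189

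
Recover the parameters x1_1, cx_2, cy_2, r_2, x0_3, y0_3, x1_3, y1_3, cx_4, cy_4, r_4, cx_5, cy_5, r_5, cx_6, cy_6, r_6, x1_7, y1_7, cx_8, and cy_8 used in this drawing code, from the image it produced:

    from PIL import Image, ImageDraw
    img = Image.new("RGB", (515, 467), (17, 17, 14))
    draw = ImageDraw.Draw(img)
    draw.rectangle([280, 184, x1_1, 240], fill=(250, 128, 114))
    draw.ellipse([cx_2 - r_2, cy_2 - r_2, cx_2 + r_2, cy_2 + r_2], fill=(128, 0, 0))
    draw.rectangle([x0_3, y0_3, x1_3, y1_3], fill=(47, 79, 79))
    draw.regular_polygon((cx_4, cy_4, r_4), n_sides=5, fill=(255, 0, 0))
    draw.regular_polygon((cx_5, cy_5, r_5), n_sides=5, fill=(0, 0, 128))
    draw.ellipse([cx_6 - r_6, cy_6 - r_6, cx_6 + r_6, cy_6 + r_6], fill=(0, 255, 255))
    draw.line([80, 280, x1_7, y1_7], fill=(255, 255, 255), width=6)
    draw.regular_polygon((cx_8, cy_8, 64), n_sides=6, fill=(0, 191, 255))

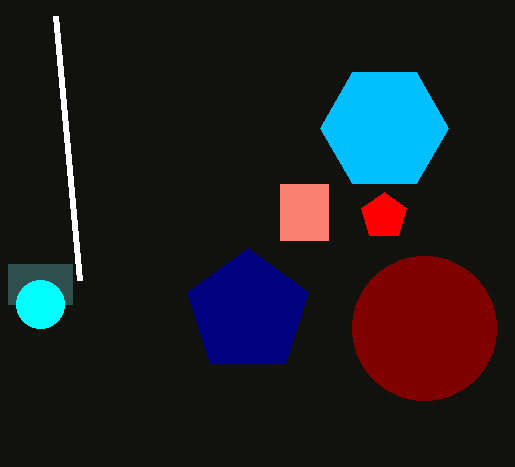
x1_1 = 328, cx_2 = 424, cy_2 = 328, r_2 = 72, x0_3 = 8, y0_3 = 264, x1_3 = 72, y1_3 = 304, cx_4 = 384, cy_4 = 216, r_4 = 24, cx_5 = 248, cy_5 = 312, r_5 = 64, cx_6 = 40, cy_6 = 304, r_6 = 24, x1_7 = 56, y1_7 = 16, cx_8 = 384, cy_8 = 128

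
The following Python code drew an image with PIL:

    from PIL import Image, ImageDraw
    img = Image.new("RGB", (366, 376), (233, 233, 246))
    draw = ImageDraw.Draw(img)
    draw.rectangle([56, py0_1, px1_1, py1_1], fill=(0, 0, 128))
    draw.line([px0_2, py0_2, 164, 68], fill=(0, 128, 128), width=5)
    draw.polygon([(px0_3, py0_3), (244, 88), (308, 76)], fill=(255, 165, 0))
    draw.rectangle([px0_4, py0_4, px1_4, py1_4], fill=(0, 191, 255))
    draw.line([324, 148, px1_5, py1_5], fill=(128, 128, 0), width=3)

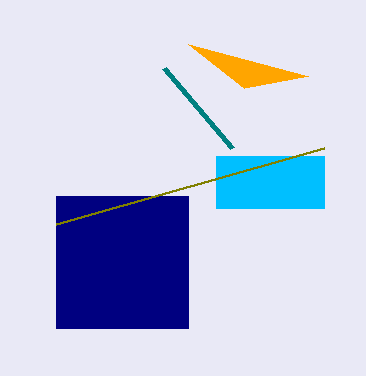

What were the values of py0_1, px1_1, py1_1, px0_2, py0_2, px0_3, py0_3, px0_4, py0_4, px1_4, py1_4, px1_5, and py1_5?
py0_1 = 196
px1_1 = 188
py1_1 = 328
px0_2 = 232
py0_2 = 148
px0_3 = 188
py0_3 = 44
px0_4 = 216
py0_4 = 156
px1_4 = 324
py1_4 = 208
px1_5 = 56
py1_5 = 224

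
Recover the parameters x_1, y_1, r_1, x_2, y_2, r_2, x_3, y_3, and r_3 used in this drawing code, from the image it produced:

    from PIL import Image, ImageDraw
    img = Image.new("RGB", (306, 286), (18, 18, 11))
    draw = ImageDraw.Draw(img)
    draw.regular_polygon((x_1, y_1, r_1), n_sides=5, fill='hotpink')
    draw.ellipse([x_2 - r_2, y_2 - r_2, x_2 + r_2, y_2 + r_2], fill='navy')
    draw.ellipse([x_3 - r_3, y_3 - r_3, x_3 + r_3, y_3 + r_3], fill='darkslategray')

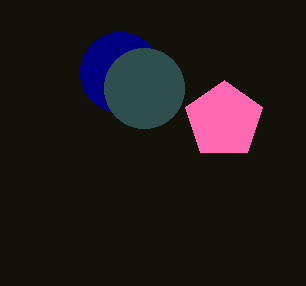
x_1 = 224; y_1 = 120; r_1 = 40; x_2 = 120; y_2 = 72; r_2 = 40; x_3 = 144; y_3 = 88; r_3 = 40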